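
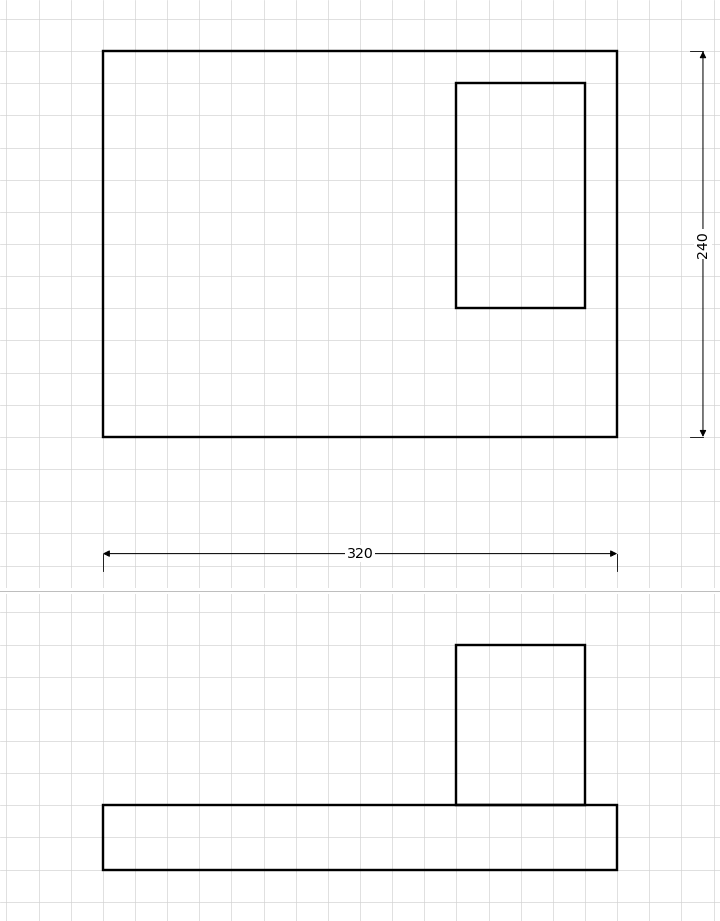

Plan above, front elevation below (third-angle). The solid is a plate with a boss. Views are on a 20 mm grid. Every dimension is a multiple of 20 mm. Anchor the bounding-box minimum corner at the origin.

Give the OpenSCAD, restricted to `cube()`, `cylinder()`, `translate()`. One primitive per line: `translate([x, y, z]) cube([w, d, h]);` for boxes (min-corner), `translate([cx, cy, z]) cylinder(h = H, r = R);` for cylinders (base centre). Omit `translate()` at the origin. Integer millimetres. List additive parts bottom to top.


cube([320, 240, 40]);
translate([220, 80, 40]) cube([80, 140, 100]);


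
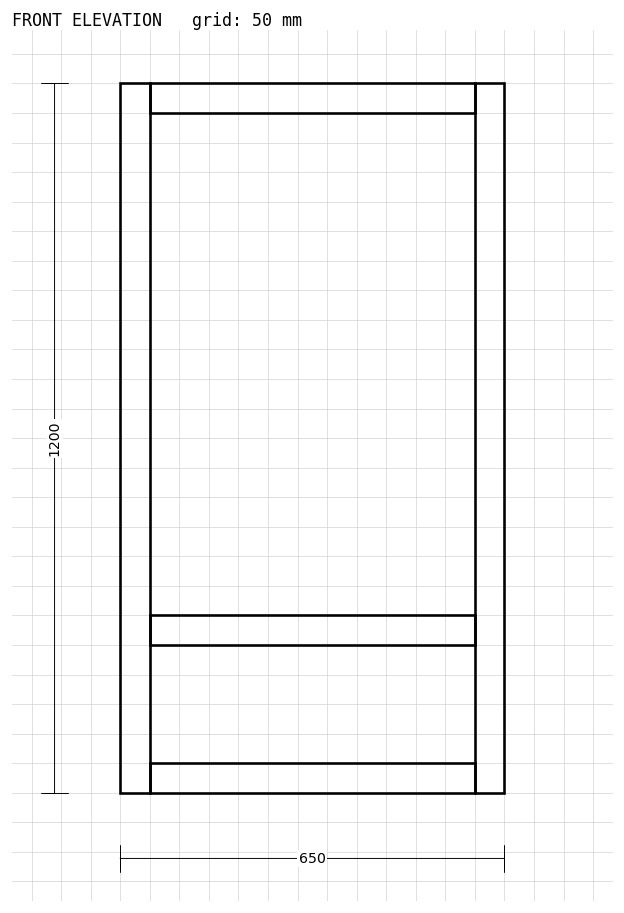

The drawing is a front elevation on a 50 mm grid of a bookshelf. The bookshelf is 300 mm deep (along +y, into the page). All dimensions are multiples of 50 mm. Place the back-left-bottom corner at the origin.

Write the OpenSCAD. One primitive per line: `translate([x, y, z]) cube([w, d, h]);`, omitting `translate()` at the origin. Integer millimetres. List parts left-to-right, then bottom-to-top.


cube([50, 300, 1200]);
translate([50, 0, 0]) cube([550, 300, 50]);
translate([50, 0, 250]) cube([550, 300, 50]);
translate([50, 0, 1150]) cube([550, 300, 50]);
translate([600, 0, 0]) cube([50, 300, 1200]);


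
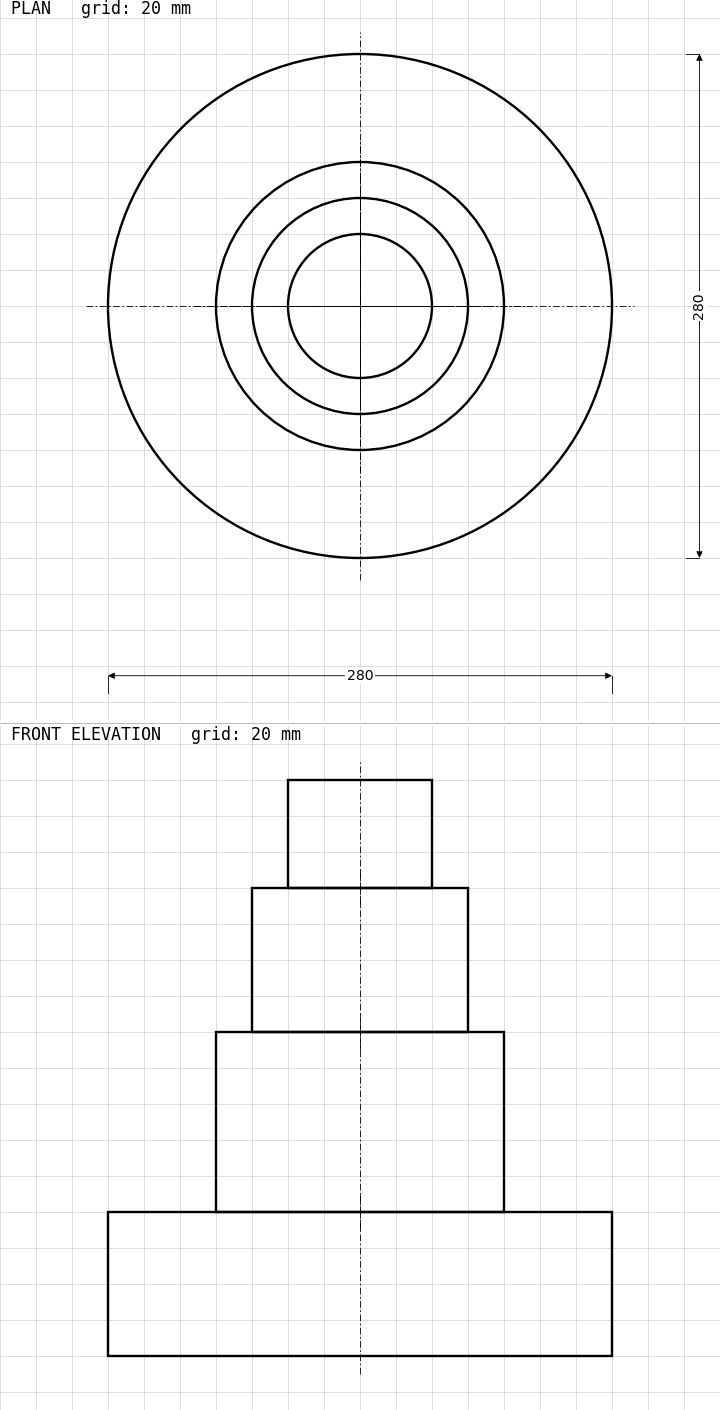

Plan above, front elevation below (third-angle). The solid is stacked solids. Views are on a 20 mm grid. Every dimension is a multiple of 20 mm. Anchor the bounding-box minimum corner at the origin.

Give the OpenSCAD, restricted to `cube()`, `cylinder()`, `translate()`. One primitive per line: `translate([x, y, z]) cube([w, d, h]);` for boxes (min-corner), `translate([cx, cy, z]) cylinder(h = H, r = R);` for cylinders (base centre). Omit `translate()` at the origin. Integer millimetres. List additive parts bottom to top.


translate([140, 140, 0]) cylinder(h = 80, r = 140);
translate([140, 140, 80]) cylinder(h = 100, r = 80);
translate([140, 140, 180]) cylinder(h = 80, r = 60);
translate([140, 140, 260]) cylinder(h = 60, r = 40);


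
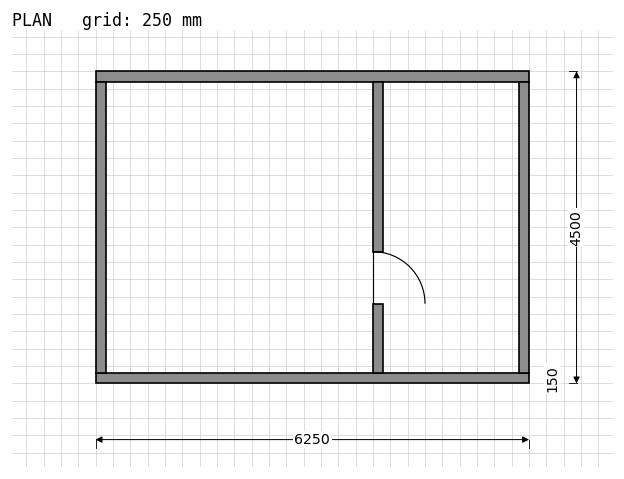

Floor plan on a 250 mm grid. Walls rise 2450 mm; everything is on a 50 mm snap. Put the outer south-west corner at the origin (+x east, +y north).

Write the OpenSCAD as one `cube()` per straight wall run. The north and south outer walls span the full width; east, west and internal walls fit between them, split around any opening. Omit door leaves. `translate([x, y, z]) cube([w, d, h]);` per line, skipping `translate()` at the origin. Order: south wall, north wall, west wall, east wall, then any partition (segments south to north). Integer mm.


cube([6250, 150, 2450]);
translate([0, 4350, 0]) cube([6250, 150, 2450]);
translate([0, 150, 0]) cube([150, 4200, 2450]);
translate([6100, 150, 0]) cube([150, 4200, 2450]);
translate([4000, 150, 0]) cube([150, 1000, 2450]);
translate([4000, 1900, 0]) cube([150, 2450, 2450]);


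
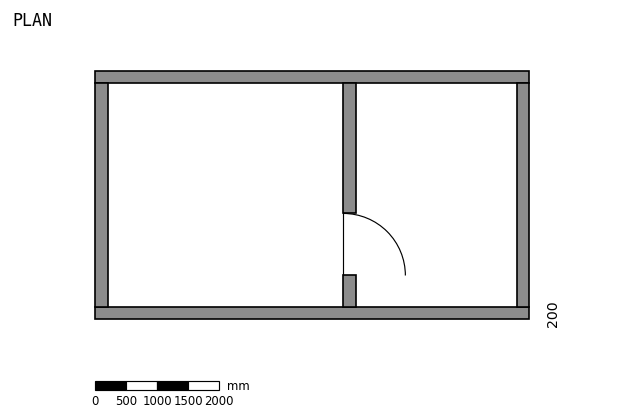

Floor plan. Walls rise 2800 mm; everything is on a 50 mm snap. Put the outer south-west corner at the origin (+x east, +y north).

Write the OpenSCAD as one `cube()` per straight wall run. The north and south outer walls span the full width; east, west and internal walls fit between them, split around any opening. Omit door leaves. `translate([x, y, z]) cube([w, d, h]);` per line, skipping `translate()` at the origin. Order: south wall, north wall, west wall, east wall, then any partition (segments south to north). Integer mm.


cube([7000, 200, 2800]);
translate([0, 3800, 0]) cube([7000, 200, 2800]);
translate([0, 200, 0]) cube([200, 3600, 2800]);
translate([6800, 200, 0]) cube([200, 3600, 2800]);
translate([4000, 200, 0]) cube([200, 500, 2800]);
translate([4000, 1700, 0]) cube([200, 2100, 2800]);


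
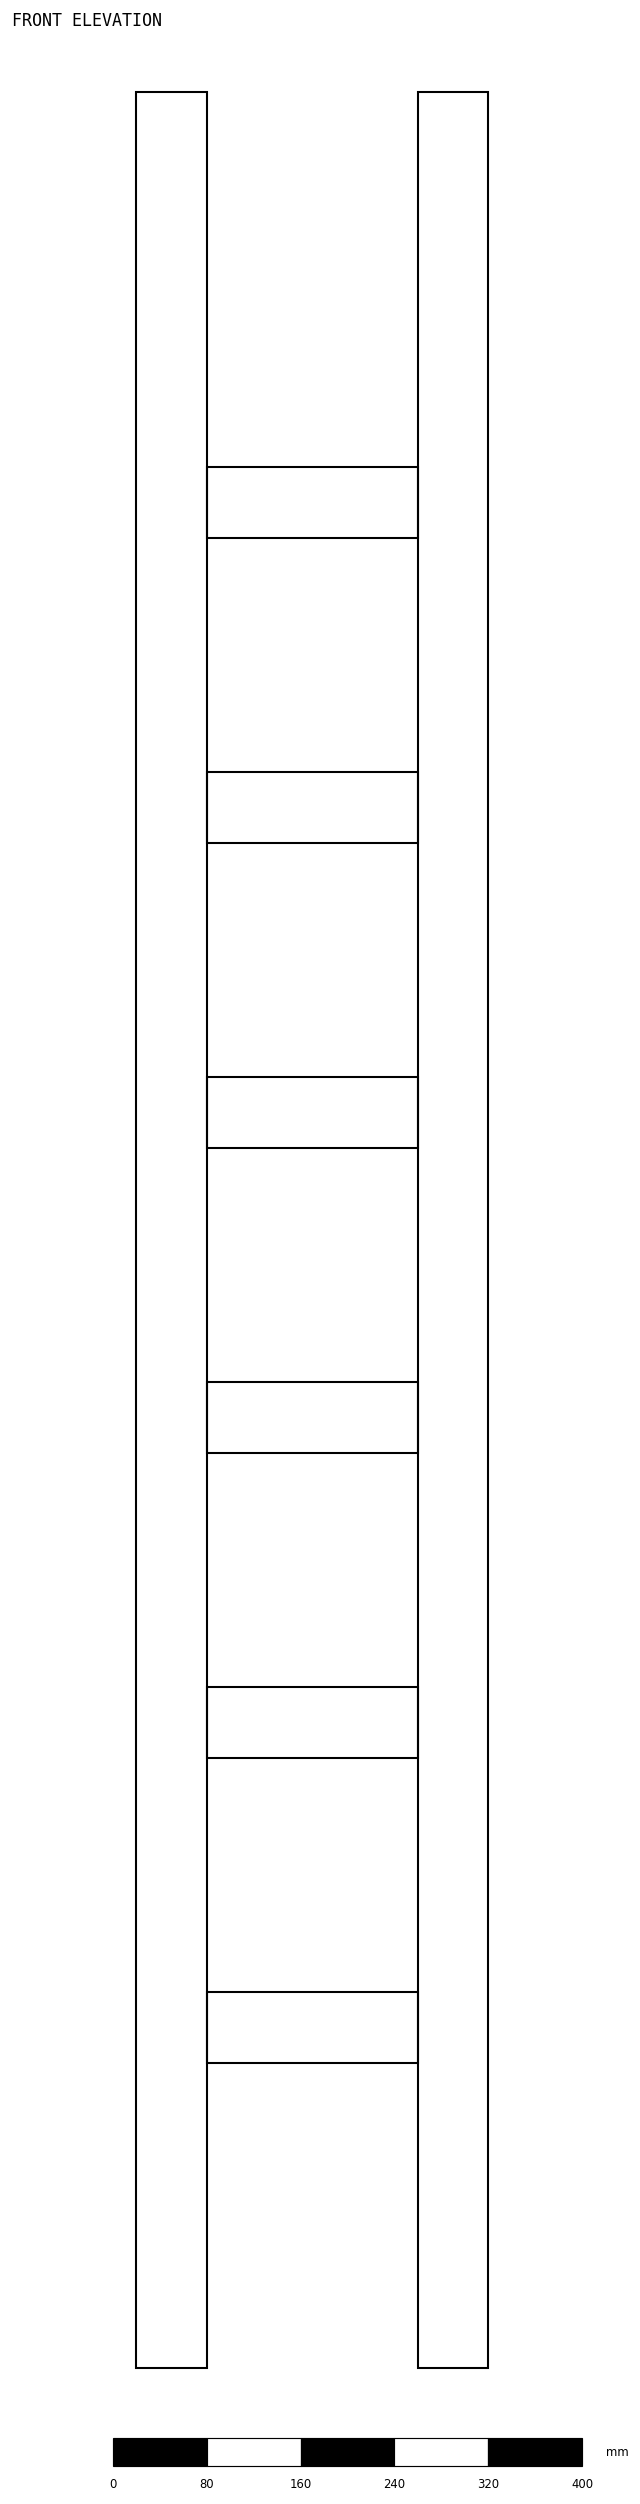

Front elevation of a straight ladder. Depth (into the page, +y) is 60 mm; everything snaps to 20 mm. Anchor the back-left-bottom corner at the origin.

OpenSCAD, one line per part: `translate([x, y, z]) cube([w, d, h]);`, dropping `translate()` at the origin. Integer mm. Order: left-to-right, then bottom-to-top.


cube([60, 60, 1940]);
translate([60, 0, 260]) cube([180, 60, 60]);
translate([60, 0, 520]) cube([180, 60, 60]);
translate([60, 0, 780]) cube([180, 60, 60]);
translate([60, 0, 1040]) cube([180, 60, 60]);
translate([60, 0, 1300]) cube([180, 60, 60]);
translate([60, 0, 1560]) cube([180, 60, 60]);
translate([240, 0, 0]) cube([60, 60, 1940]);


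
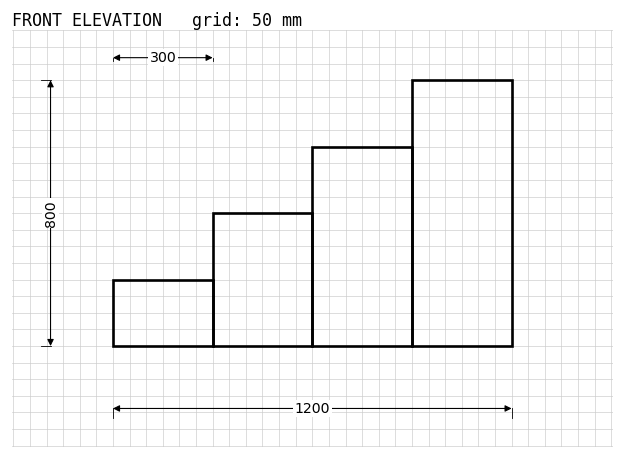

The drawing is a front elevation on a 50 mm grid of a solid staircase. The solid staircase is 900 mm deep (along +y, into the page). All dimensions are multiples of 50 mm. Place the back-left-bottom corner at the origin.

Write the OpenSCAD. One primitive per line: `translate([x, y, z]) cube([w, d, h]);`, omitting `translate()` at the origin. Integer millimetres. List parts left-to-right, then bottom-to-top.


cube([300, 900, 200]);
translate([300, 0, 0]) cube([300, 900, 400]);
translate([600, 0, 0]) cube([300, 900, 600]);
translate([900, 0, 0]) cube([300, 900, 800]);


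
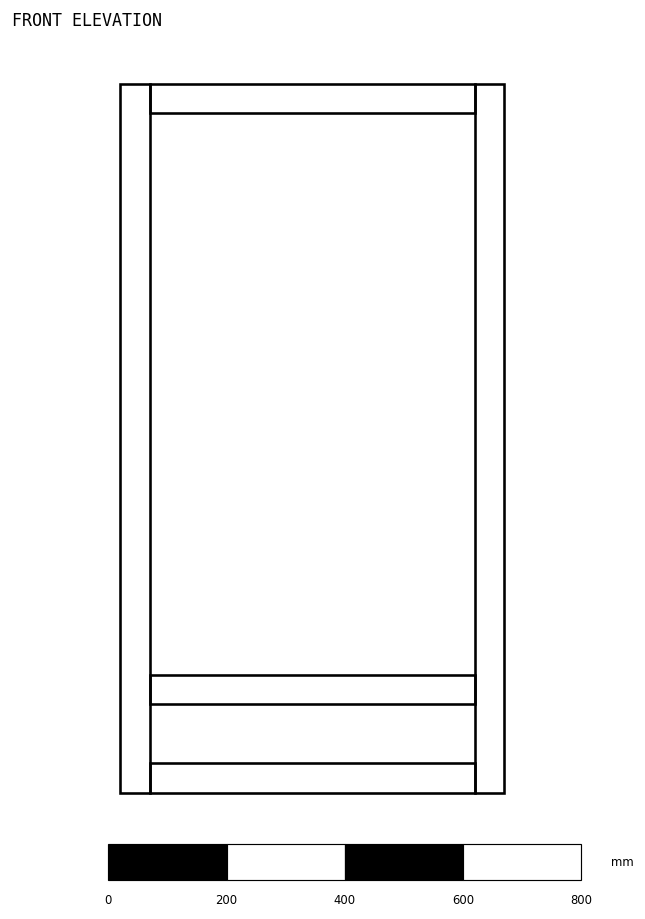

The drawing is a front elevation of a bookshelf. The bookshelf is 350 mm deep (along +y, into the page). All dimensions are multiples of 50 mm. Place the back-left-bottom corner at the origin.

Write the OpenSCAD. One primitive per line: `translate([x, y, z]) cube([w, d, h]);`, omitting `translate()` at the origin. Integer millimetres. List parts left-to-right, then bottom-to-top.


cube([50, 350, 1200]);
translate([50, 0, 0]) cube([550, 350, 50]);
translate([50, 0, 150]) cube([550, 350, 50]);
translate([50, 0, 1150]) cube([550, 350, 50]);
translate([600, 0, 0]) cube([50, 350, 1200]);


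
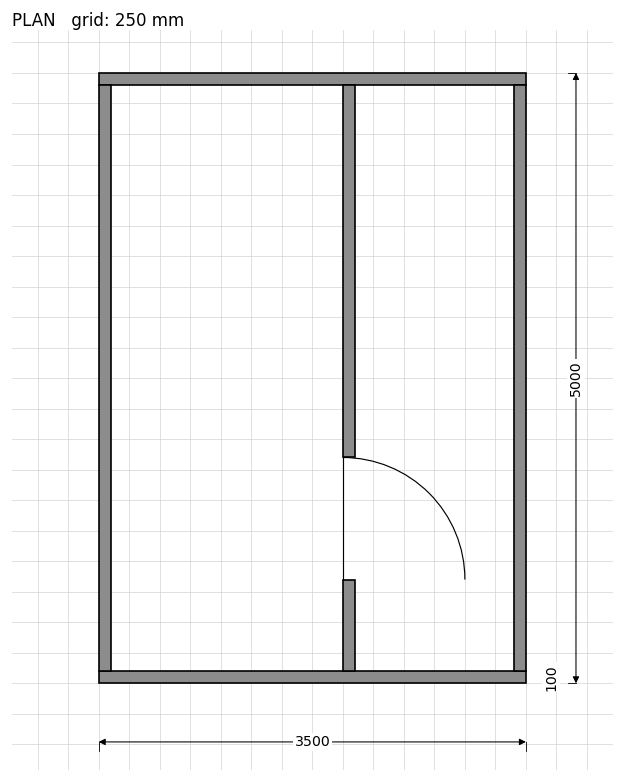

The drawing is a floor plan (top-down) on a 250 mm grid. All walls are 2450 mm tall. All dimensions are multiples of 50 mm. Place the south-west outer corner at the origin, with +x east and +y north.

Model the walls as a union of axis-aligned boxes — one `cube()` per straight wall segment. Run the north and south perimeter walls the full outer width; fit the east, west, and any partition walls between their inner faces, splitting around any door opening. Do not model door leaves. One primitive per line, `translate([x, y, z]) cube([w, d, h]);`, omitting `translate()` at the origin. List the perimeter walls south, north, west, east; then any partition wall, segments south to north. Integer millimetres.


cube([3500, 100, 2450]);
translate([0, 4900, 0]) cube([3500, 100, 2450]);
translate([0, 100, 0]) cube([100, 4800, 2450]);
translate([3400, 100, 0]) cube([100, 4800, 2450]);
translate([2000, 100, 0]) cube([100, 750, 2450]);
translate([2000, 1850, 0]) cube([100, 3050, 2450]);


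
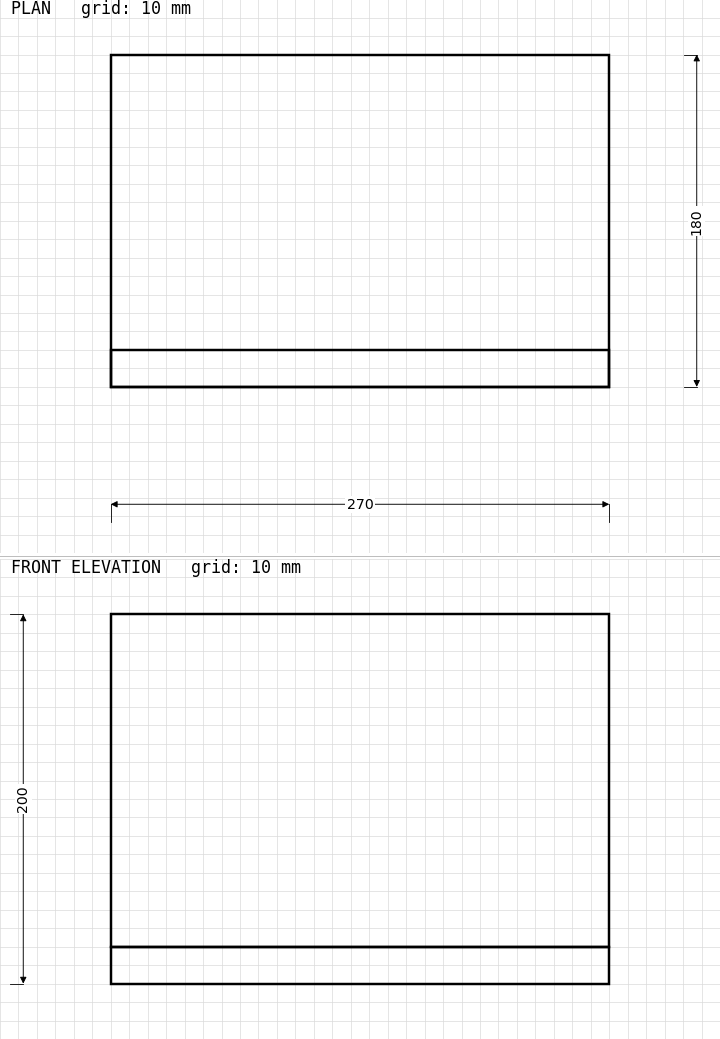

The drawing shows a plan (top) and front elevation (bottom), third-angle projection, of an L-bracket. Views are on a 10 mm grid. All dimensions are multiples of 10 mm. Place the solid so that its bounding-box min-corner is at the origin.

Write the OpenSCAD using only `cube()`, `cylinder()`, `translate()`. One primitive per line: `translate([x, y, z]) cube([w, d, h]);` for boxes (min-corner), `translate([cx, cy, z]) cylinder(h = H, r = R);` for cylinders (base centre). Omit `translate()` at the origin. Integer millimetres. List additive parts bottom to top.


cube([270, 180, 20]);
translate([0, 0, 20]) cube([270, 20, 180]);


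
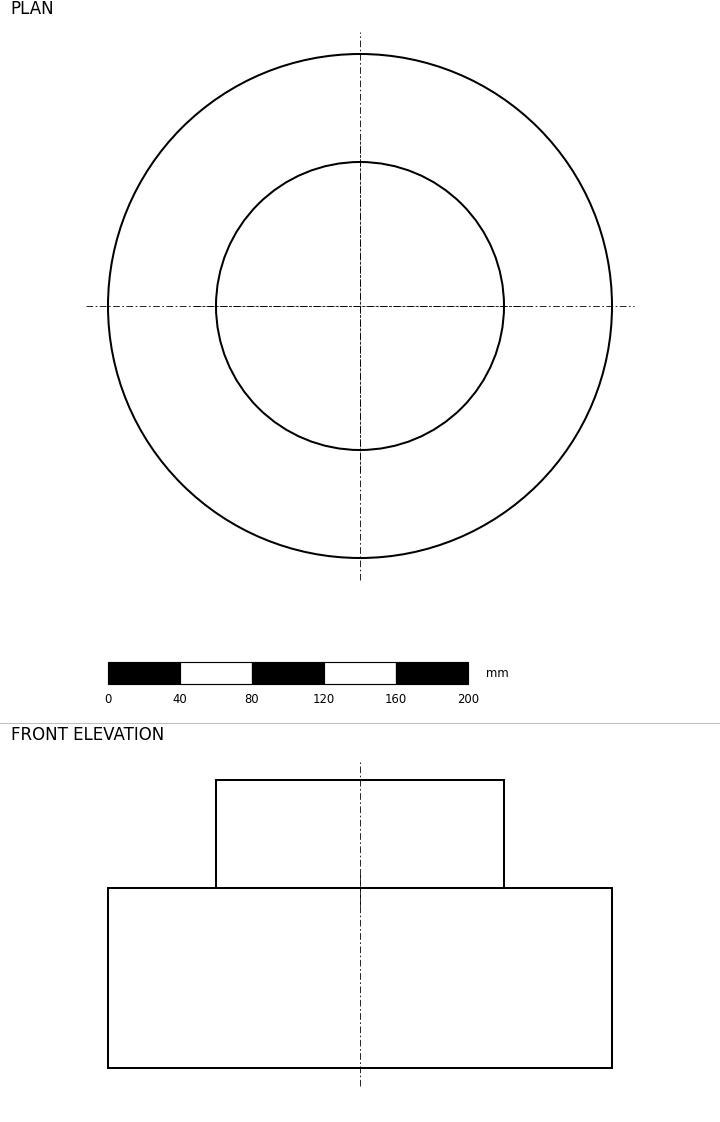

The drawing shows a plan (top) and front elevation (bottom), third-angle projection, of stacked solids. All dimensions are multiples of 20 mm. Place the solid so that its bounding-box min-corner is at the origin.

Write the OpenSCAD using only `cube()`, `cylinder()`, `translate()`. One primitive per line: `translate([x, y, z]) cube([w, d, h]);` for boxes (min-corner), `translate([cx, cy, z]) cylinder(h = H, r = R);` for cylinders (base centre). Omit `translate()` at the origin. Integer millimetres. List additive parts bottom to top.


translate([140, 140, 0]) cylinder(h = 100, r = 140);
translate([140, 140, 100]) cylinder(h = 60, r = 80);


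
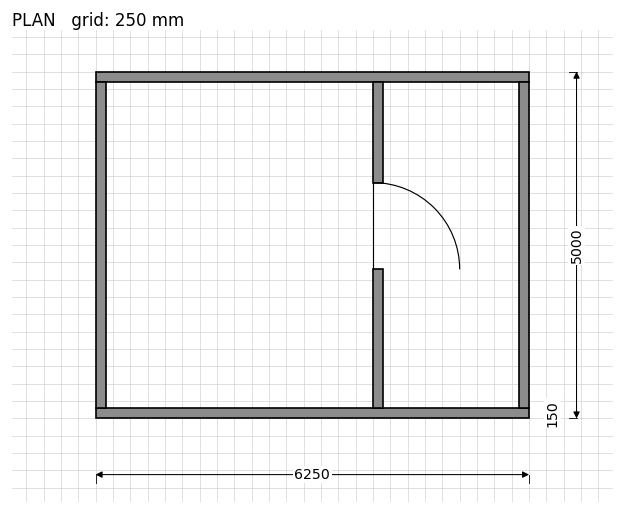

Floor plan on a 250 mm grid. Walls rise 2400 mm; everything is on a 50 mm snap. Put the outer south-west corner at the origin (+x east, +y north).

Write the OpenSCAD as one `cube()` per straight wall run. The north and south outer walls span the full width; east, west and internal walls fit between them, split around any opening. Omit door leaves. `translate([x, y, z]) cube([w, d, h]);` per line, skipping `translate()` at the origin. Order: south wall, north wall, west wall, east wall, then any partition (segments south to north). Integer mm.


cube([6250, 150, 2400]);
translate([0, 4850, 0]) cube([6250, 150, 2400]);
translate([0, 150, 0]) cube([150, 4700, 2400]);
translate([6100, 150, 0]) cube([150, 4700, 2400]);
translate([4000, 150, 0]) cube([150, 2000, 2400]);
translate([4000, 3400, 0]) cube([150, 1450, 2400]);


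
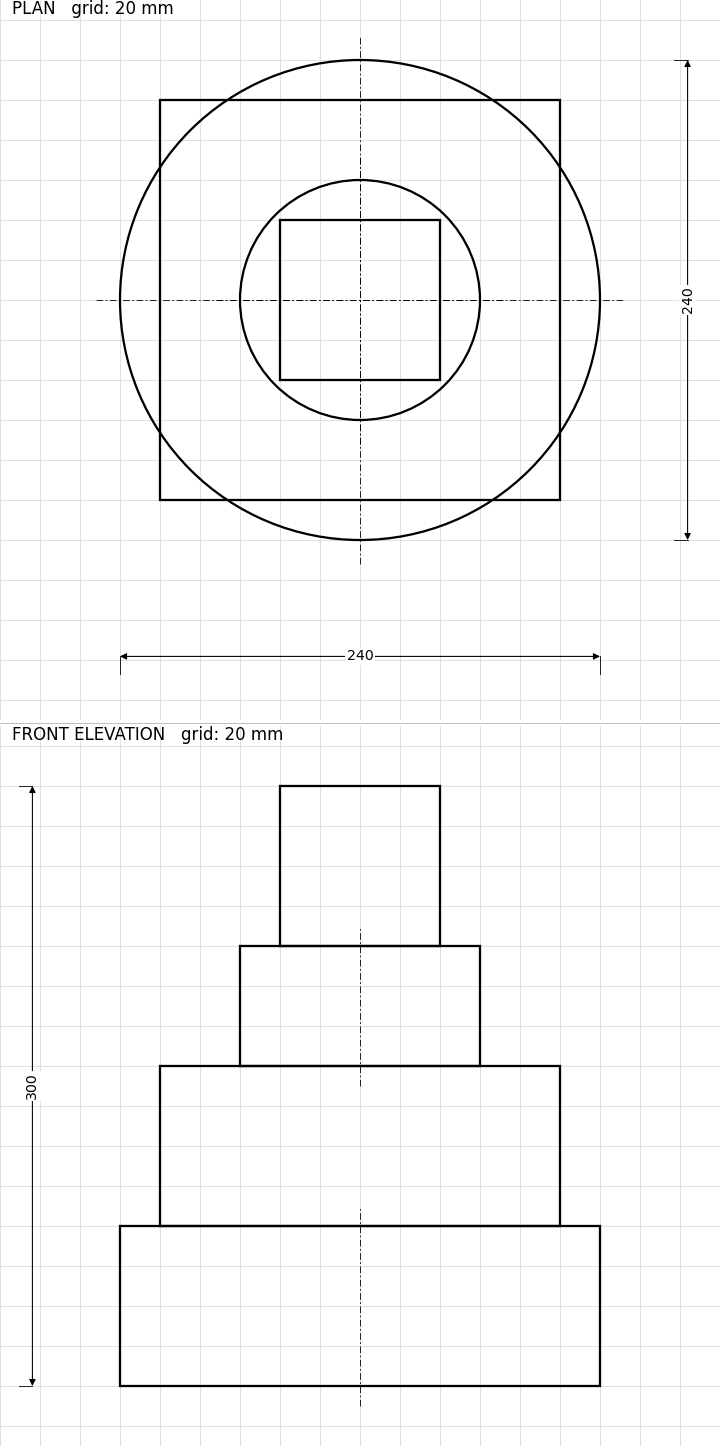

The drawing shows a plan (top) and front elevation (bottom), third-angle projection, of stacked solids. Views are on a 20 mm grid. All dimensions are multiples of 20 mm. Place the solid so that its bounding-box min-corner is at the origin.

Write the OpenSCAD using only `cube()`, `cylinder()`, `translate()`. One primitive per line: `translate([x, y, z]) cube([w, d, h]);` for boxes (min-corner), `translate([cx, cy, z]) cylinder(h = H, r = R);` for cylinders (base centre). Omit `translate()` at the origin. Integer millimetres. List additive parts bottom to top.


translate([120, 120, 0]) cylinder(h = 80, r = 120);
translate([20, 20, 80]) cube([200, 200, 80]);
translate([120, 120, 160]) cylinder(h = 60, r = 60);
translate([80, 80, 220]) cube([80, 80, 80]);


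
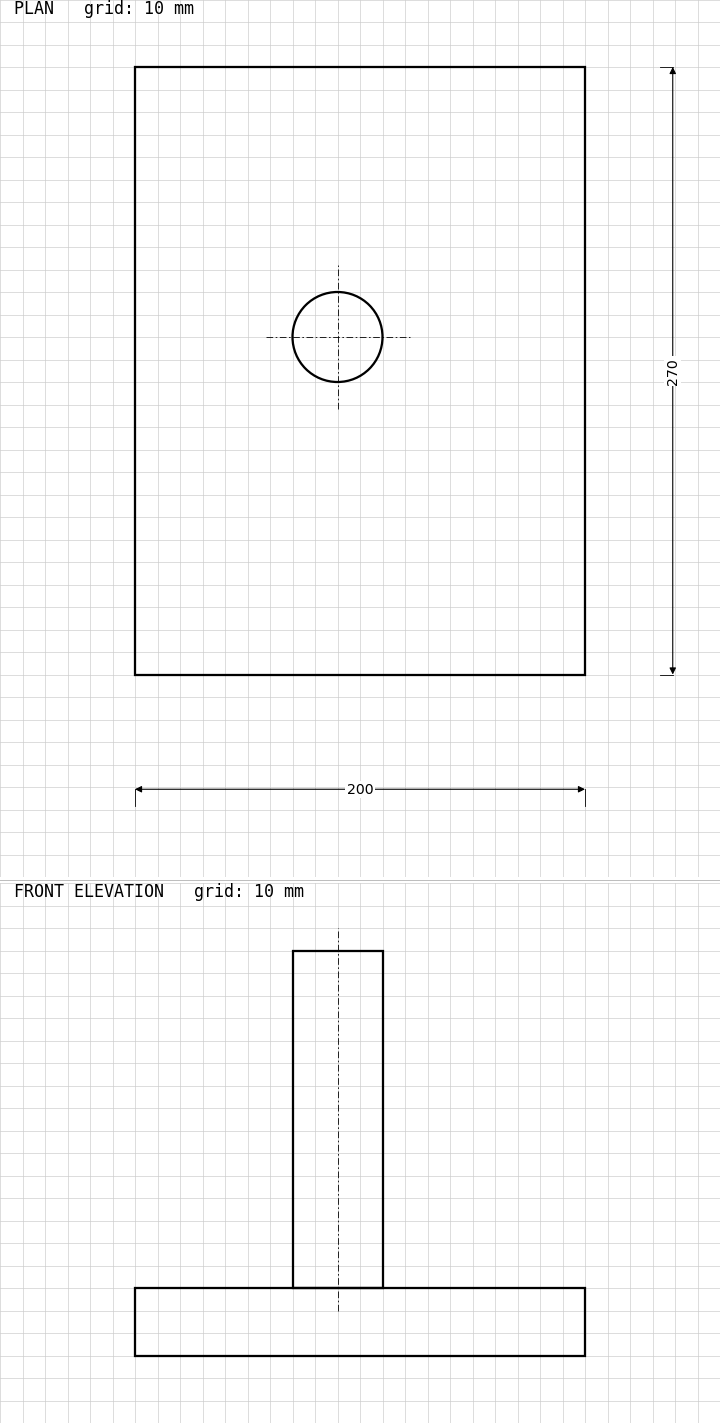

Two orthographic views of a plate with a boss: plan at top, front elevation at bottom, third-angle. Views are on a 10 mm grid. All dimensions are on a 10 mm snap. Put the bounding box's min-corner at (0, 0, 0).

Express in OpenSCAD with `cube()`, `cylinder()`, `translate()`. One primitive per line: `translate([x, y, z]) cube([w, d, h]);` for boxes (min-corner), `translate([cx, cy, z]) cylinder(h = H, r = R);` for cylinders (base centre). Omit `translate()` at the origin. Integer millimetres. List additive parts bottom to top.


cube([200, 270, 30]);
translate([90, 150, 30]) cylinder(h = 150, r = 20);


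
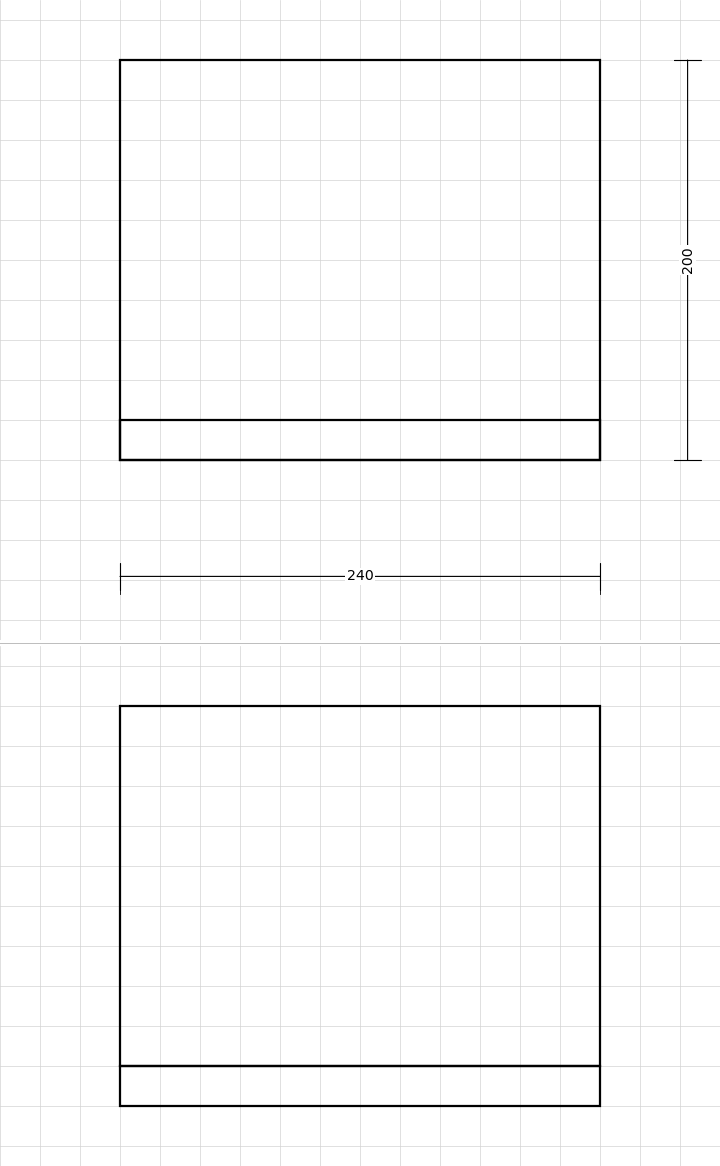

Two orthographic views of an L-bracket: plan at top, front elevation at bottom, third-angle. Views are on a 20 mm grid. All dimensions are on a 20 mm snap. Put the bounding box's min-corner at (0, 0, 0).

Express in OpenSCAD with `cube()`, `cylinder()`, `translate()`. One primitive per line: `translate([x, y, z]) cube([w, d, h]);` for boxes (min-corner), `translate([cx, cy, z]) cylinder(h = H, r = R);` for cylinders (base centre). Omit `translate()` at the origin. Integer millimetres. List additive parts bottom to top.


cube([240, 200, 20]);
translate([0, 0, 20]) cube([240, 20, 180]);


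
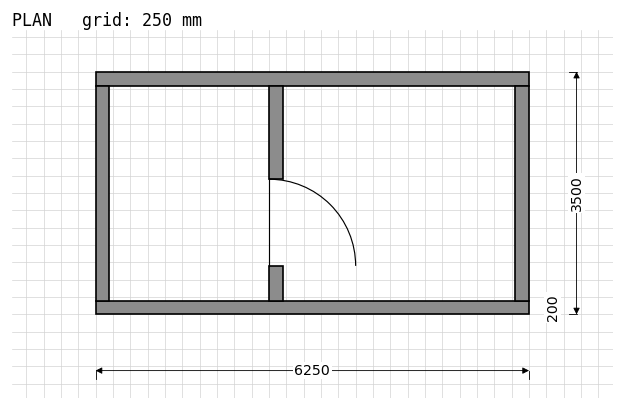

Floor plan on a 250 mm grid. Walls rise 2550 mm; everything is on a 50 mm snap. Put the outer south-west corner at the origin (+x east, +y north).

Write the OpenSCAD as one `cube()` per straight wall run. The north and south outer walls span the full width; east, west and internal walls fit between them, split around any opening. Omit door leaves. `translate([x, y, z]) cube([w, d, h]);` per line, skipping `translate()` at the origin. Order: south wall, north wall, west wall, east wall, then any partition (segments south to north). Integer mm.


cube([6250, 200, 2550]);
translate([0, 3300, 0]) cube([6250, 200, 2550]);
translate([0, 200, 0]) cube([200, 3100, 2550]);
translate([6050, 200, 0]) cube([200, 3100, 2550]);
translate([2500, 200, 0]) cube([200, 500, 2550]);
translate([2500, 1950, 0]) cube([200, 1350, 2550]);


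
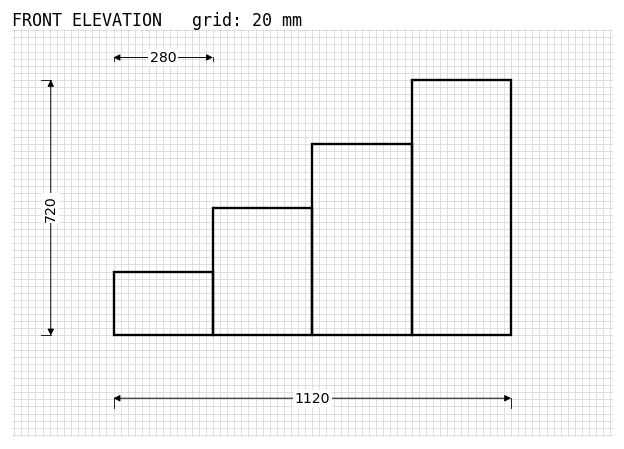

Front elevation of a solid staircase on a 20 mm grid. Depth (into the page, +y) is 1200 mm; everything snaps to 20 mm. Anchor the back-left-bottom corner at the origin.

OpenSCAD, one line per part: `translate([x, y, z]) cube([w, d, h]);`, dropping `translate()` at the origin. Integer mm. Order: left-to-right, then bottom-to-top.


cube([280, 1200, 180]);
translate([280, 0, 0]) cube([280, 1200, 360]);
translate([560, 0, 0]) cube([280, 1200, 540]);
translate([840, 0, 0]) cube([280, 1200, 720]);


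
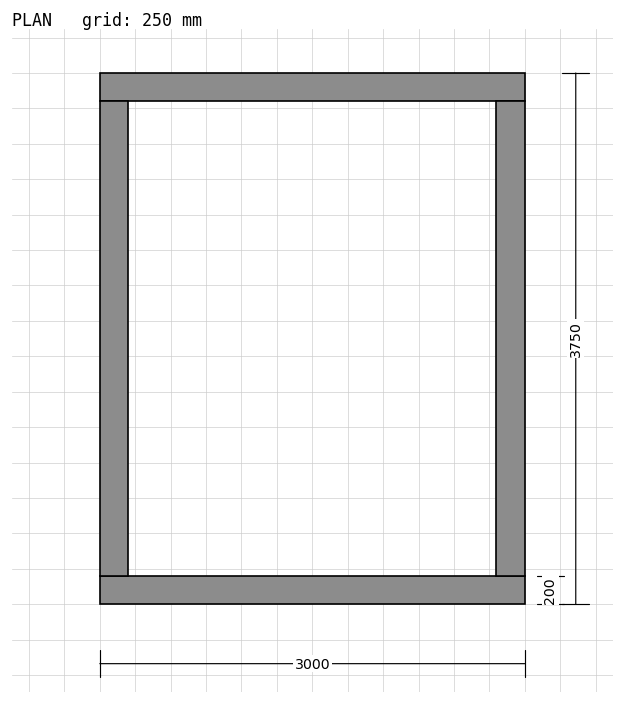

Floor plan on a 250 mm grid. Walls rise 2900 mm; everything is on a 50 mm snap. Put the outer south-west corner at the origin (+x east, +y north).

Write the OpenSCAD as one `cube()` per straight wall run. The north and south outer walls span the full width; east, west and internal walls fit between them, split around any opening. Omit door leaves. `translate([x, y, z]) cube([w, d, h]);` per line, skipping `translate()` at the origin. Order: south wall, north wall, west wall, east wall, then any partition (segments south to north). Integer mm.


cube([3000, 200, 2900]);
translate([0, 3550, 0]) cube([3000, 200, 2900]);
translate([0, 200, 0]) cube([200, 3350, 2900]);
translate([2800, 200, 0]) cube([200, 3350, 2900]);


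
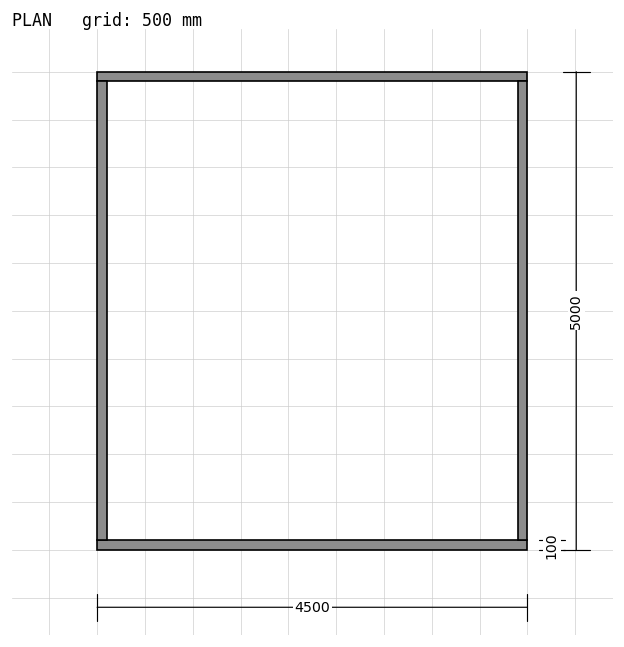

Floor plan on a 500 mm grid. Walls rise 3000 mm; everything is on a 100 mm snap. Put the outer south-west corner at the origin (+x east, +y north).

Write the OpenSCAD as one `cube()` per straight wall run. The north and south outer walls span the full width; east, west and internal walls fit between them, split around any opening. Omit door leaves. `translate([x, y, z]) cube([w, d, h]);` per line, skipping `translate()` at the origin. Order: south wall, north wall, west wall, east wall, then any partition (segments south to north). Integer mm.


cube([4500, 100, 3000]);
translate([0, 4900, 0]) cube([4500, 100, 3000]);
translate([0, 100, 0]) cube([100, 4800, 3000]);
translate([4400, 100, 0]) cube([100, 4800, 3000]);


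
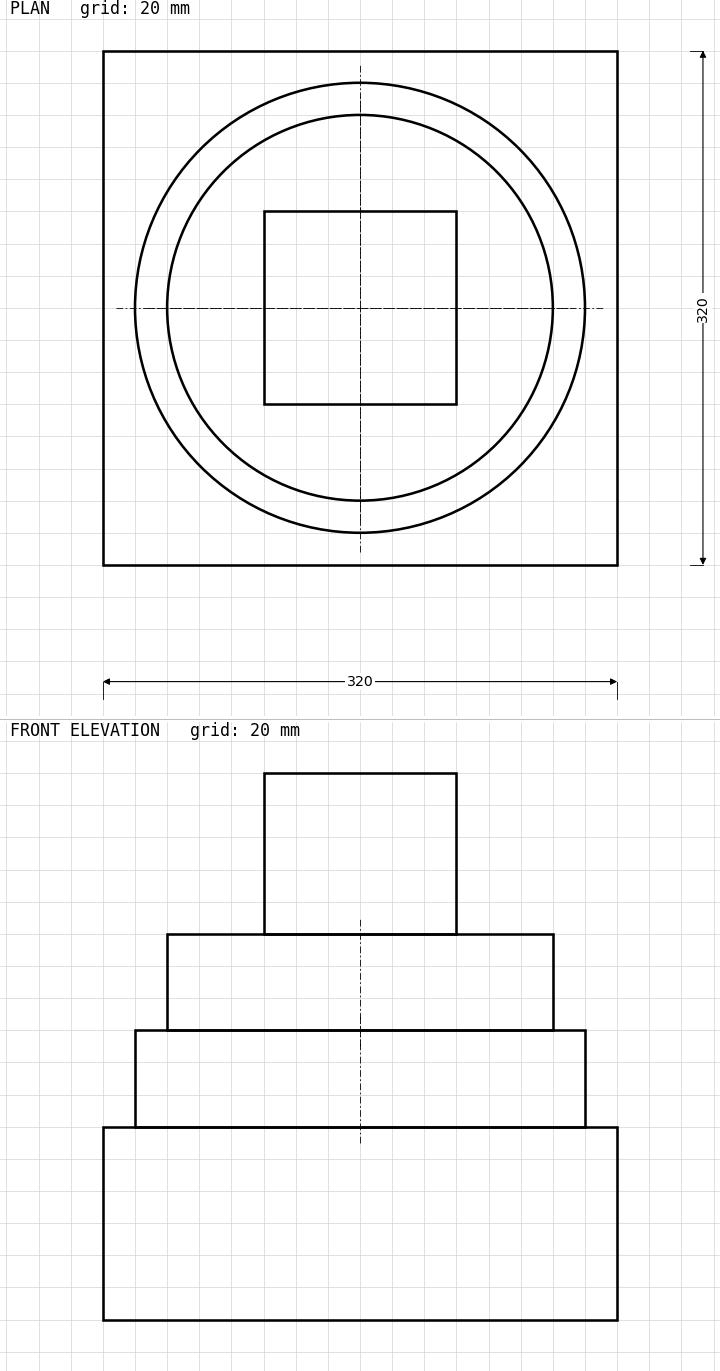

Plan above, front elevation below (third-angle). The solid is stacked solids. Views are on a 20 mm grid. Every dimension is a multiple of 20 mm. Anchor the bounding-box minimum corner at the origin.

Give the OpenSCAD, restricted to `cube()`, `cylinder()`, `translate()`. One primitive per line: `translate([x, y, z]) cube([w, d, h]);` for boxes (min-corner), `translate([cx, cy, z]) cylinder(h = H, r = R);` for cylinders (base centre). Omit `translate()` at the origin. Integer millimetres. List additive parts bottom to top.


cube([320, 320, 120]);
translate([160, 160, 120]) cylinder(h = 60, r = 140);
translate([160, 160, 180]) cylinder(h = 60, r = 120);
translate([100, 100, 240]) cube([120, 120, 100]);


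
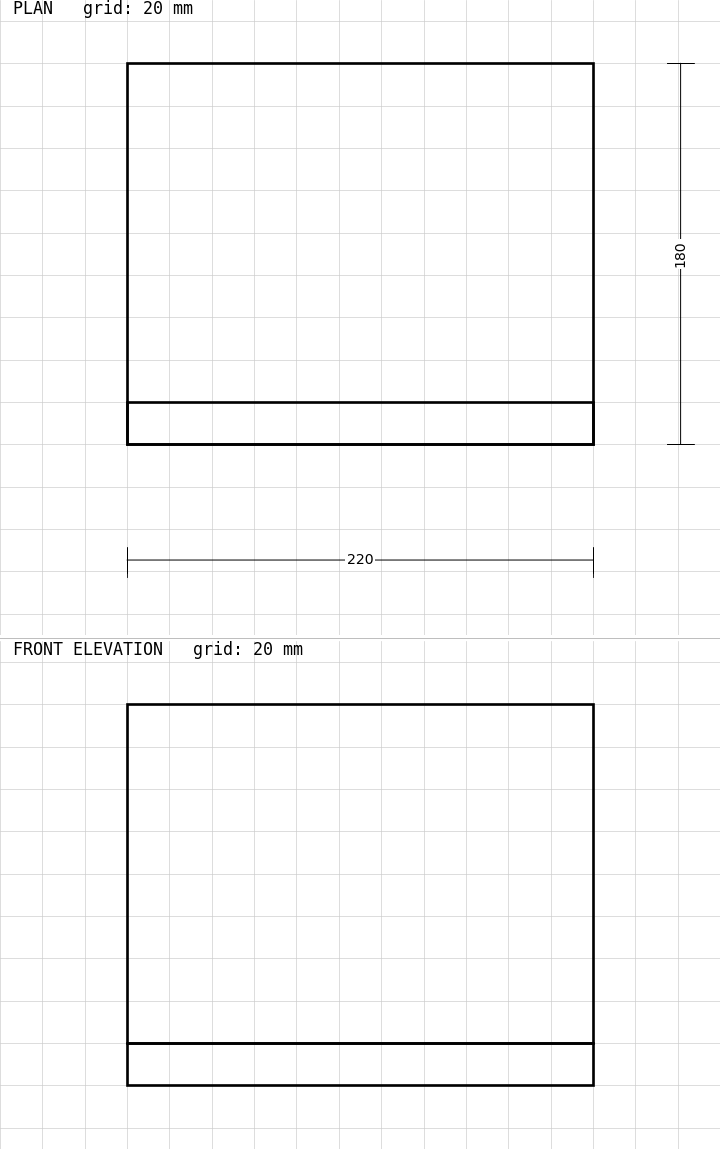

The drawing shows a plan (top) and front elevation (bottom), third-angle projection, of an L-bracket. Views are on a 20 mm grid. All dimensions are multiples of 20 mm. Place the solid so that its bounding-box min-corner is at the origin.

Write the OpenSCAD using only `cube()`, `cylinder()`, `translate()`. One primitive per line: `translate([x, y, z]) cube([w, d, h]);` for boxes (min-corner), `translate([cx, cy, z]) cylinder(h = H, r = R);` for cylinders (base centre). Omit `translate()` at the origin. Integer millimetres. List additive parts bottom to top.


cube([220, 180, 20]);
translate([0, 0, 20]) cube([220, 20, 160]);


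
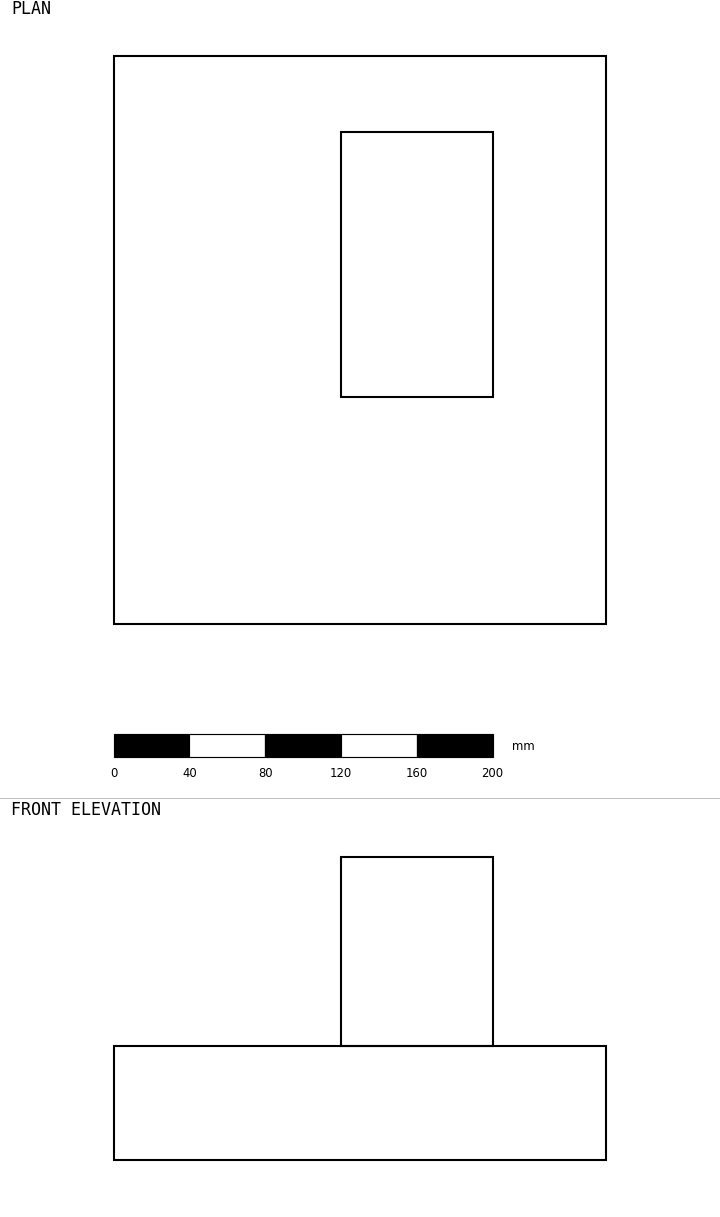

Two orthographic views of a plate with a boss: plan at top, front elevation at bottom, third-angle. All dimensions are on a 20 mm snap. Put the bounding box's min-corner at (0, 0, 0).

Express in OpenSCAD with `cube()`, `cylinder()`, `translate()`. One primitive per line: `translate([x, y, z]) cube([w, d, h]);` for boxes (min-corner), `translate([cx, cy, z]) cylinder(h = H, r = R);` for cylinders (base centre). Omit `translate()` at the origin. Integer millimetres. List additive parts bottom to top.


cube([260, 300, 60]);
translate([120, 120, 60]) cube([80, 140, 100]);


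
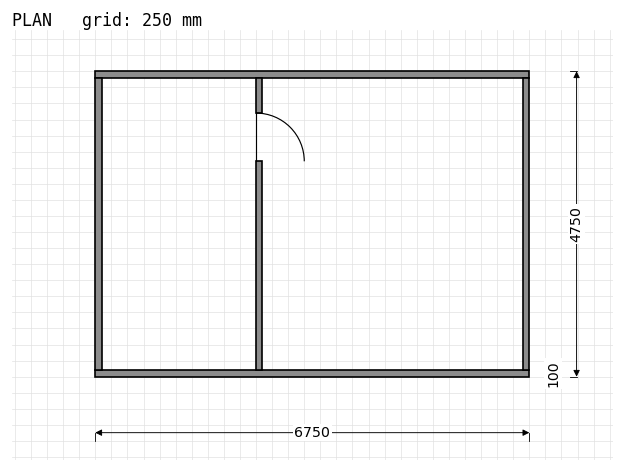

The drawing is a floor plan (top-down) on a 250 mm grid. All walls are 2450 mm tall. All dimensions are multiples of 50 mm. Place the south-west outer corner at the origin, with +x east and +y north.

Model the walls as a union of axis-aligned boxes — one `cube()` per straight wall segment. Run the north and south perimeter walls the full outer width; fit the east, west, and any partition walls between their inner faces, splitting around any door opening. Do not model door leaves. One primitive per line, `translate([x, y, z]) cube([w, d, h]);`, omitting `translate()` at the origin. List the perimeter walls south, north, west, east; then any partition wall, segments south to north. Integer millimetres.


cube([6750, 100, 2450]);
translate([0, 4650, 0]) cube([6750, 100, 2450]);
translate([0, 100, 0]) cube([100, 4550, 2450]);
translate([6650, 100, 0]) cube([100, 4550, 2450]);
translate([2500, 100, 0]) cube([100, 3250, 2450]);
translate([2500, 4100, 0]) cube([100, 550, 2450]);


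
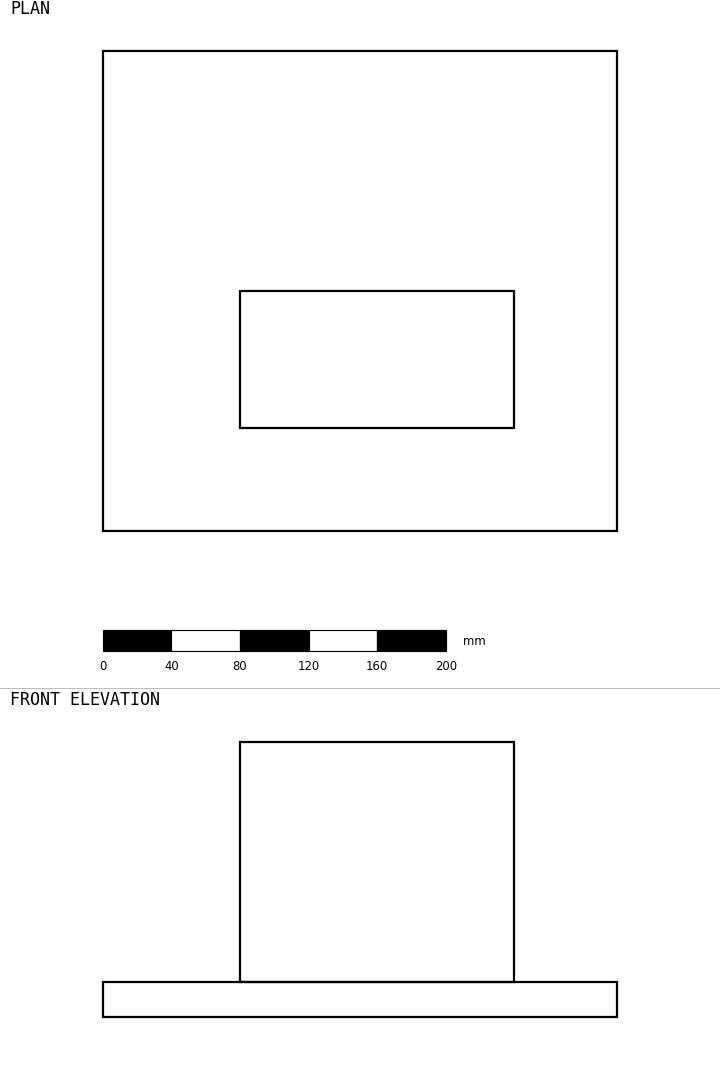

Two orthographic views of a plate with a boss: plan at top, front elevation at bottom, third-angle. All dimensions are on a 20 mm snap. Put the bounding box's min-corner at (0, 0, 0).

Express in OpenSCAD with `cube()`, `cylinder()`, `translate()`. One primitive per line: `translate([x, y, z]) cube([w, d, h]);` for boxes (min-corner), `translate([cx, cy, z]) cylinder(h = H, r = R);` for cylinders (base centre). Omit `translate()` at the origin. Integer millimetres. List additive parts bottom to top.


cube([300, 280, 20]);
translate([80, 60, 20]) cube([160, 80, 140]);


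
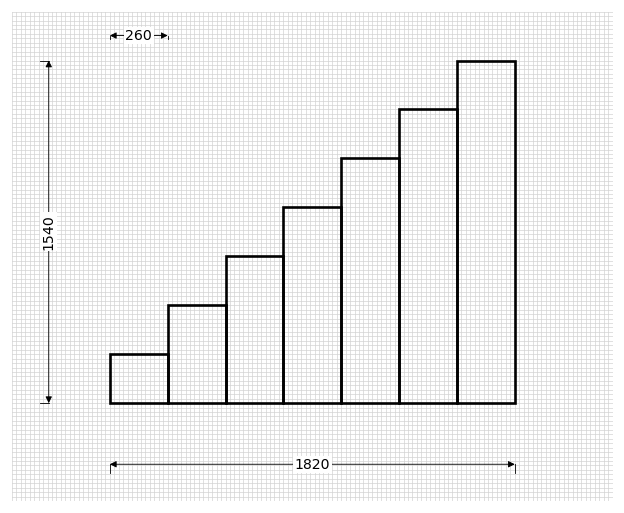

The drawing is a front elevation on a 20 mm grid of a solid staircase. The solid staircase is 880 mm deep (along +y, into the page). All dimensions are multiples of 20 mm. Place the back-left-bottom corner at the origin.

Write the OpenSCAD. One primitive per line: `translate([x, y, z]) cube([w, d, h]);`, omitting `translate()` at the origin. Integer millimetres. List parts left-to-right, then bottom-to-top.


cube([260, 880, 220]);
translate([260, 0, 0]) cube([260, 880, 440]);
translate([520, 0, 0]) cube([260, 880, 660]);
translate([780, 0, 0]) cube([260, 880, 880]);
translate([1040, 0, 0]) cube([260, 880, 1100]);
translate([1300, 0, 0]) cube([260, 880, 1320]);
translate([1560, 0, 0]) cube([260, 880, 1540]);


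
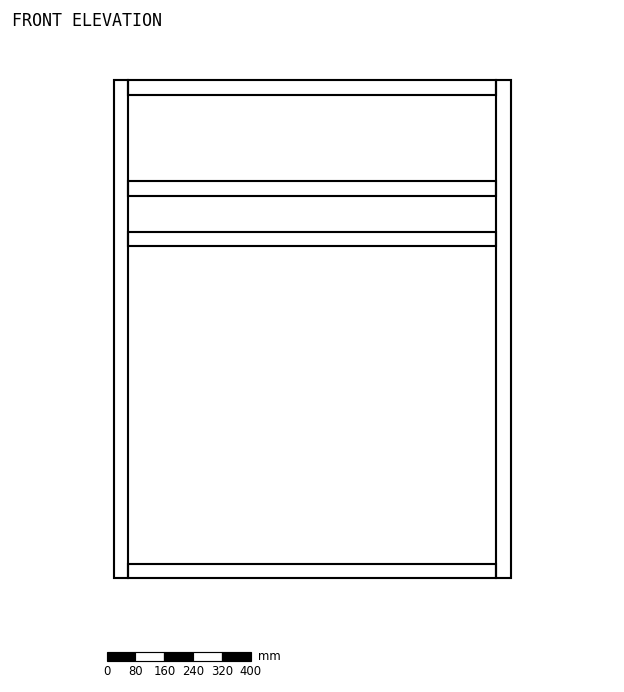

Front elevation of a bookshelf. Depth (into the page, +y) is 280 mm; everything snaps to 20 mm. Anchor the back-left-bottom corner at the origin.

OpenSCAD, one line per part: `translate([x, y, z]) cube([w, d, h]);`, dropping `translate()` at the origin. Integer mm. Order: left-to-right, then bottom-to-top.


cube([40, 280, 1380]);
translate([40, 0, 0]) cube([1020, 280, 40]);
translate([40, 0, 920]) cube([1020, 280, 40]);
translate([40, 0, 1060]) cube([1020, 280, 40]);
translate([40, 0, 1340]) cube([1020, 280, 40]);
translate([1060, 0, 0]) cube([40, 280, 1380]);


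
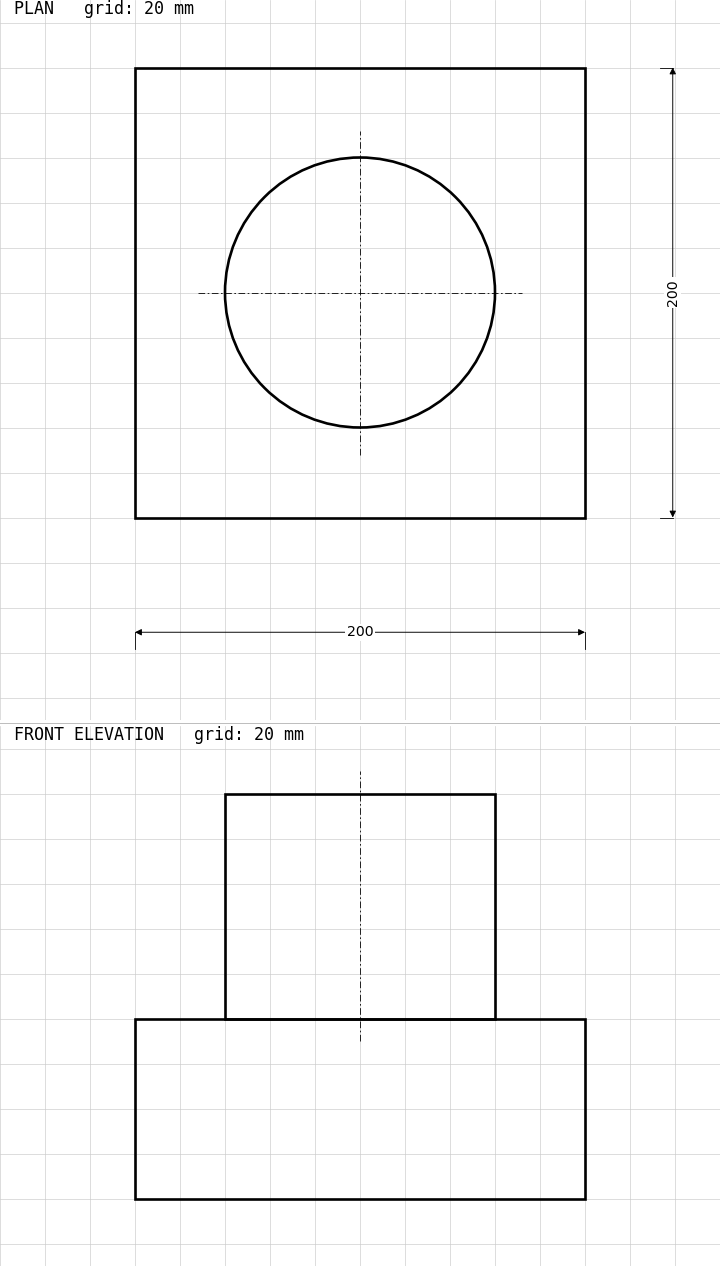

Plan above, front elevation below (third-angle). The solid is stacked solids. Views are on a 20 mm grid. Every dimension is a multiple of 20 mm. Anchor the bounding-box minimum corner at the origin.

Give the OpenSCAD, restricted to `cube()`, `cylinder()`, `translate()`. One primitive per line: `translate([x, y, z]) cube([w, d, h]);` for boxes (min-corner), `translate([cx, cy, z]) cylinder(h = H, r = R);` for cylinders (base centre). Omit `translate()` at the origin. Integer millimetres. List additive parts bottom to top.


cube([200, 200, 80]);
translate([100, 100, 80]) cylinder(h = 100, r = 60);


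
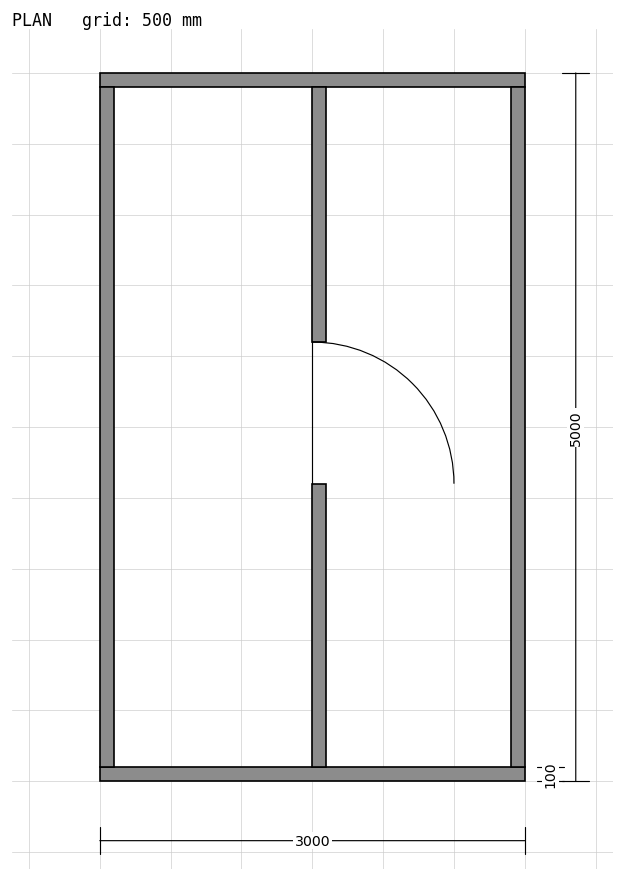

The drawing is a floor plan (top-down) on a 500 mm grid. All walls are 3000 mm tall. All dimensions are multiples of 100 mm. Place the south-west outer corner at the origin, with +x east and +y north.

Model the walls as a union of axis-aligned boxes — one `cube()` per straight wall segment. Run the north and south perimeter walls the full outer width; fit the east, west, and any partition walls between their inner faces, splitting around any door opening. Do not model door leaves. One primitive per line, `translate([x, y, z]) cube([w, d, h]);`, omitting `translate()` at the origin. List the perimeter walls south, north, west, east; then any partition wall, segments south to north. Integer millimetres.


cube([3000, 100, 3000]);
translate([0, 4900, 0]) cube([3000, 100, 3000]);
translate([0, 100, 0]) cube([100, 4800, 3000]);
translate([2900, 100, 0]) cube([100, 4800, 3000]);
translate([1500, 100, 0]) cube([100, 2000, 3000]);
translate([1500, 3100, 0]) cube([100, 1800, 3000]);


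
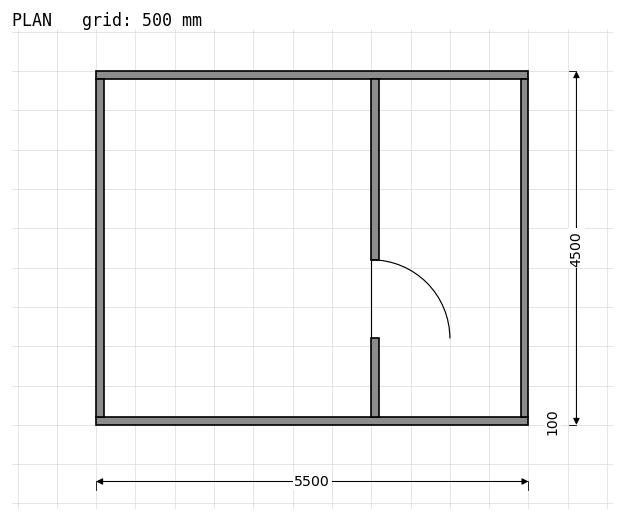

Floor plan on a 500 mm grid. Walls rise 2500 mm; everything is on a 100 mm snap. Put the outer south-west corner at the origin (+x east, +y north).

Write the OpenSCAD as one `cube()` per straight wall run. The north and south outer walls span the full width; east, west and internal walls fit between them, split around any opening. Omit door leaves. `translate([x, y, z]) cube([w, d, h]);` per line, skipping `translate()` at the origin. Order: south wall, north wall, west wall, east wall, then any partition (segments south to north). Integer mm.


cube([5500, 100, 2500]);
translate([0, 4400, 0]) cube([5500, 100, 2500]);
translate([0, 100, 0]) cube([100, 4300, 2500]);
translate([5400, 100, 0]) cube([100, 4300, 2500]);
translate([3500, 100, 0]) cube([100, 1000, 2500]);
translate([3500, 2100, 0]) cube([100, 2300, 2500]);


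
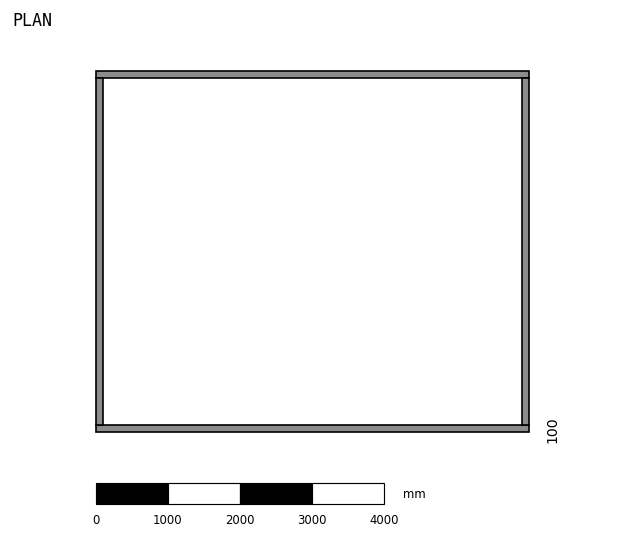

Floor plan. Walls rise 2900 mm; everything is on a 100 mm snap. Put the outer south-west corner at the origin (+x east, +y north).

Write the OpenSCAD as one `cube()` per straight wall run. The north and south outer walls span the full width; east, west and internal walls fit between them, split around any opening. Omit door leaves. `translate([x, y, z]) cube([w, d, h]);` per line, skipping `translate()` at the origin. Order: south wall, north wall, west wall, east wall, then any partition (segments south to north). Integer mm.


cube([6000, 100, 2900]);
translate([0, 4900, 0]) cube([6000, 100, 2900]);
translate([0, 100, 0]) cube([100, 4800, 2900]);
translate([5900, 100, 0]) cube([100, 4800, 2900]);


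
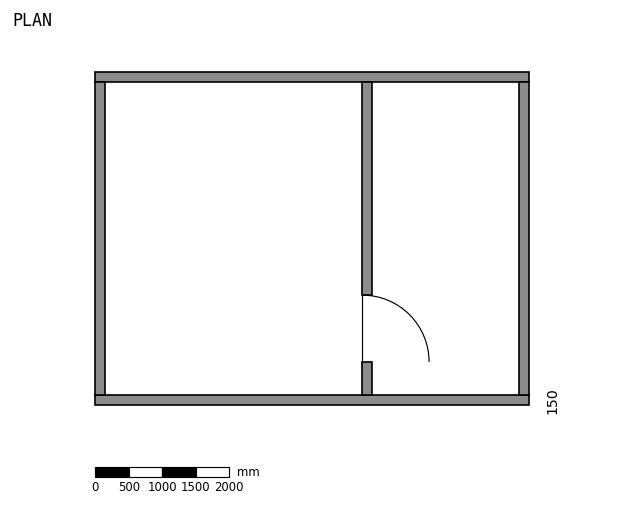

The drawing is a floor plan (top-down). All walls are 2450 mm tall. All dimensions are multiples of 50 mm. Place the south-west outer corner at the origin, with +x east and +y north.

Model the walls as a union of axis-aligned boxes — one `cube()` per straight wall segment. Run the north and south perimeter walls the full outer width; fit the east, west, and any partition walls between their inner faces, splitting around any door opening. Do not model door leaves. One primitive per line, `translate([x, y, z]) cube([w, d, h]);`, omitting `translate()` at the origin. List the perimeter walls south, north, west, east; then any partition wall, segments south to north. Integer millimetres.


cube([6500, 150, 2450]);
translate([0, 4850, 0]) cube([6500, 150, 2450]);
translate([0, 150, 0]) cube([150, 4700, 2450]);
translate([6350, 150, 0]) cube([150, 4700, 2450]);
translate([4000, 150, 0]) cube([150, 500, 2450]);
translate([4000, 1650, 0]) cube([150, 3200, 2450]);


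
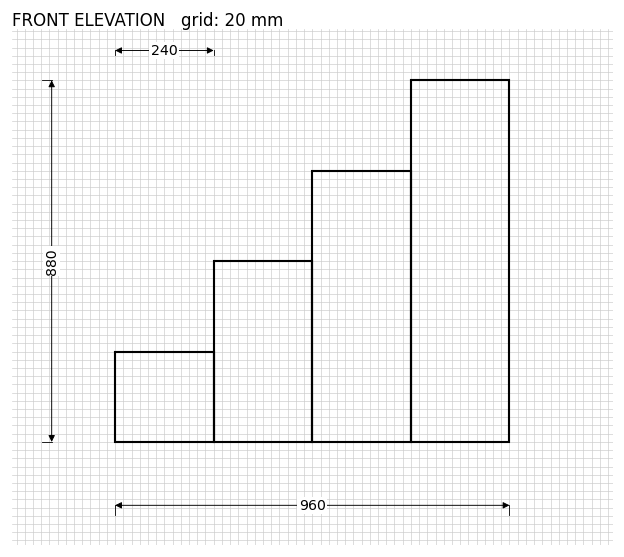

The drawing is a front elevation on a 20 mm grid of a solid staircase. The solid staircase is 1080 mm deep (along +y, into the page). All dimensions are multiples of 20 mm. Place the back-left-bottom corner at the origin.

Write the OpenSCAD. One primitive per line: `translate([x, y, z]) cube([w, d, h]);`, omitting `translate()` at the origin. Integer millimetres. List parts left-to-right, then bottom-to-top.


cube([240, 1080, 220]);
translate([240, 0, 0]) cube([240, 1080, 440]);
translate([480, 0, 0]) cube([240, 1080, 660]);
translate([720, 0, 0]) cube([240, 1080, 880]);


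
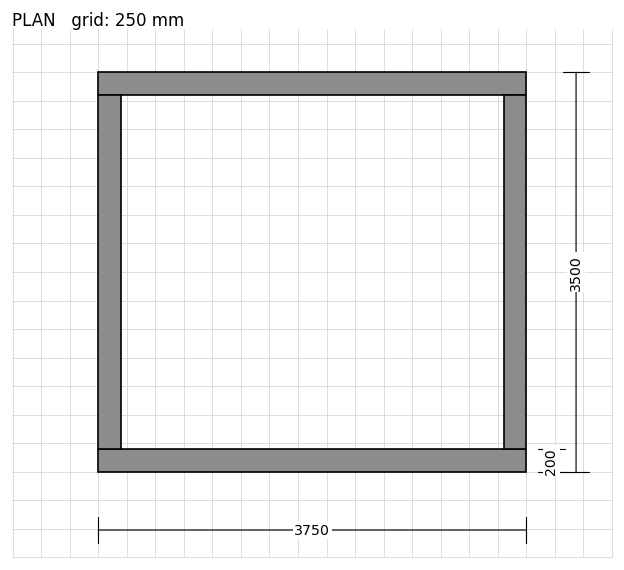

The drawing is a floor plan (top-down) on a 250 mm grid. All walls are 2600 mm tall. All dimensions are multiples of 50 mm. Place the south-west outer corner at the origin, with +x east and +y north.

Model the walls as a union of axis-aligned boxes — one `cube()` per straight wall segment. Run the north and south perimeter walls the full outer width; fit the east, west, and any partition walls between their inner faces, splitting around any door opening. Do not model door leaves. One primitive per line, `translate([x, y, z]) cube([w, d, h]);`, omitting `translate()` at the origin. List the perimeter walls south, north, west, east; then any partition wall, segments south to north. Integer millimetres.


cube([3750, 200, 2600]);
translate([0, 3300, 0]) cube([3750, 200, 2600]);
translate([0, 200, 0]) cube([200, 3100, 2600]);
translate([3550, 200, 0]) cube([200, 3100, 2600]);


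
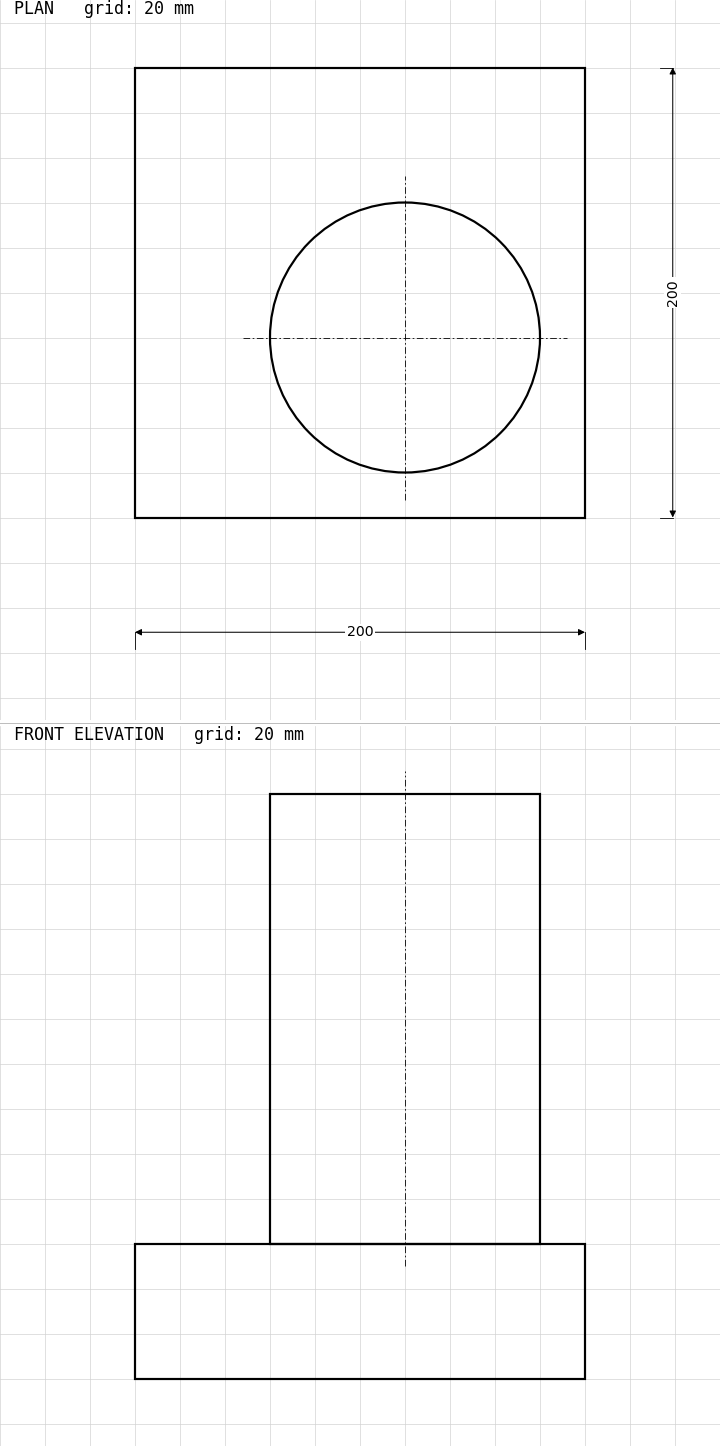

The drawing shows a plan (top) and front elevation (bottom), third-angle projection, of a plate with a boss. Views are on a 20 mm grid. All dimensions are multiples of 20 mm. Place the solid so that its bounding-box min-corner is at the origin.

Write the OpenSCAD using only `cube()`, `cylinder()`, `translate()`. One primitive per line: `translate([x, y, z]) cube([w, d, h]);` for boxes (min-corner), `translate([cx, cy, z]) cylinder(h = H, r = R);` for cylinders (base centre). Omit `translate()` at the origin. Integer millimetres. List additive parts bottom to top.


cube([200, 200, 60]);
translate([120, 80, 60]) cylinder(h = 200, r = 60);


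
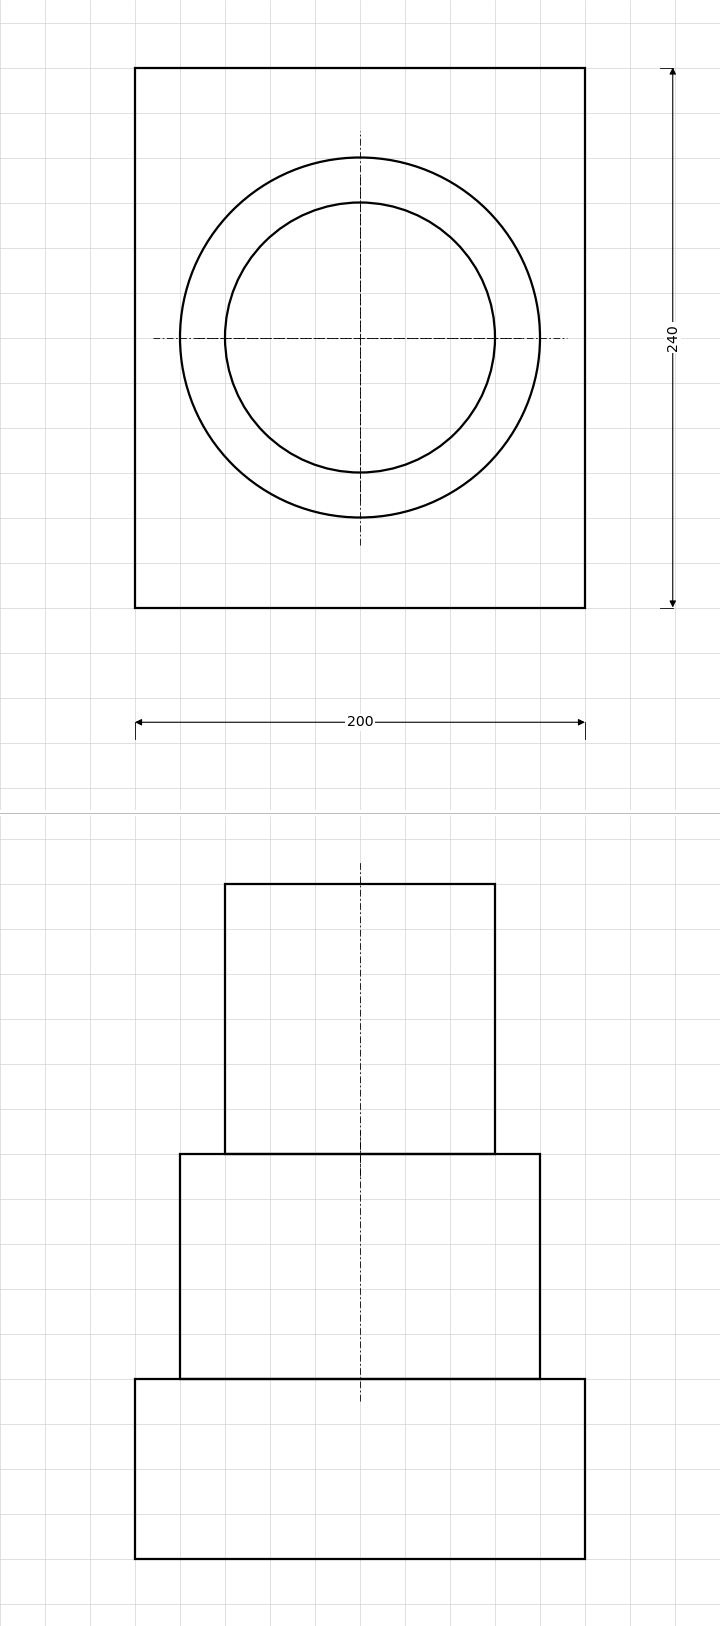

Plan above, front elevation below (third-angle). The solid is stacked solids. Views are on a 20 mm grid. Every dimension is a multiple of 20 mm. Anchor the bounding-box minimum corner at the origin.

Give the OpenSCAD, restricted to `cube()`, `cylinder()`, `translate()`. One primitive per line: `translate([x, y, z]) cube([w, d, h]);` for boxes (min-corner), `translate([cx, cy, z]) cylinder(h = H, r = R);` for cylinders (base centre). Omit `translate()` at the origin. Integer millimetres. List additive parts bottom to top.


cube([200, 240, 80]);
translate([100, 120, 80]) cylinder(h = 100, r = 80);
translate([100, 120, 180]) cylinder(h = 120, r = 60);
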